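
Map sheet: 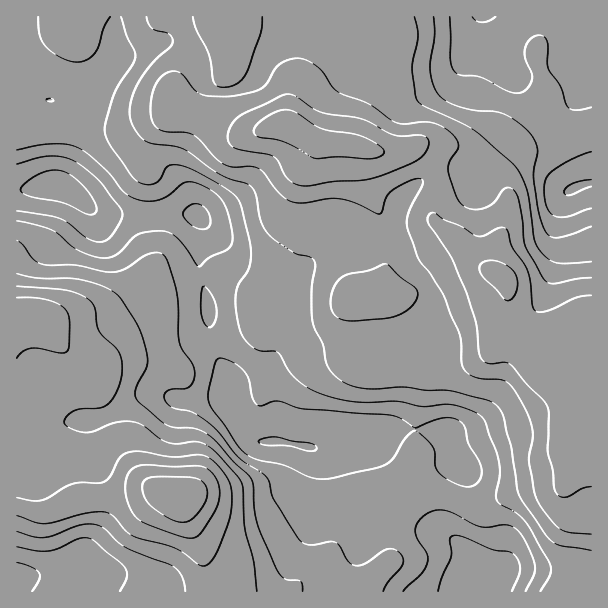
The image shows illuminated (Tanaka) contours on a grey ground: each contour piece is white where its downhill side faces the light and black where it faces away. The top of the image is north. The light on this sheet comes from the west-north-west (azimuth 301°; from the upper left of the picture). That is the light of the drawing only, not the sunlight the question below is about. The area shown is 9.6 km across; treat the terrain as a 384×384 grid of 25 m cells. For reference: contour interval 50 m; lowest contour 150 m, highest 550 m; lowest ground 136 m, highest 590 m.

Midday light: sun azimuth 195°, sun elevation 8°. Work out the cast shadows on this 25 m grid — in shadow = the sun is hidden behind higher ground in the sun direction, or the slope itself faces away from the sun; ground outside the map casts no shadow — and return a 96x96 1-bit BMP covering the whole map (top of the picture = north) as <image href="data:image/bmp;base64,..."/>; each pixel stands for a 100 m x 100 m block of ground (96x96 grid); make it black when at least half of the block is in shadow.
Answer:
<image width="96" height="96" href="data:image/bmp;base64,Qk2+BAAAAAAAAD4AAAAoAAAAYAAAAGAAAAABAAEAAAAAAIAEAAATCwAAEwsAAAIAAAAAAAAA////AAAAAAAAAAAAAAAAAAAAAAAAAAAAAAAAAAAAAAAAAAAAAAAAAAAAAAAAAAAAAAAAAAAAAAAAAAAAAAAAAAAAAAAAAAAAAAAAAAAAAAAAAAAAAAAAAAAAAAAAAAAAAAAAAAAAAAAAAAAAAAAAAAAAAAAAAAAAAAAAAAAAAAAAAAAAAAAAAAAAAAAAAAAAAAAAAAAAAAAAAAAAAAAAAAAAAAAAAAAAAAAAAAAAAAAAAAAAAAAAAAAAAAAAAAAAAAAAAAAAAAAAAAAAAAAAAAAAAAAAAAAAAAAAAAAAAAAAAAD//wH4AAAAAAAAAAf//8f/8AAAAAAAAA//////+AAAAAAAAB/////w+AAAAAAAAB/////AeAAAAAAAAA////8AAAAAAAAAAA////4AAAAAAAAAAAf///gAAAAAAAAAAAf//+AAAAAAAAAAAA///8AAAAAAAAAAAB///4AAAAAAAAAAAB///4AAAAAAAAAAAA///wAAAAAAAAAAAA///wAAAAAAAAAAAAf//gAAAAAAAAAAAAH//gAAAAAAAAAAAAD//gAAAAAAAAAAAAAf/AAAAAAAAAAAAAAD/AAAAAAAAAAAAAAD/AAAAAAAAAAAAAAB+AAAAAAAAAAAAAAA4AAAAAAAAAAAAAAAAAAAAAAAAAAAAAAAAAAAAAAAAAAAAAAAAAAAAAAAAAAAAAAAAAAAAAAAAAAAAAAAAAAAAAAAAAAAAAAAAAAAAAAAAAAAAAAAAAAAAAAAAAAAAAAAAAAAAAAAAAD/wAAAAAAAAAAAAAD//AAAAAAAAAAAAAD//wAAAAAAAAAAAAf//4AAAAAAAAAAAD///4AAAAAAAAAAAH///4AAAAAAAAAAH////8AAAAAAAAAAP/9//8AAAAAAAAAA//9//8AAAAAAAAAAf88//8AAAAAAAAAAP8c//8D4AAAAAAAAH8Af/8P4AAAAAAAAD8D//4P4AAAAAABwD8D//4H4AAAAAABwB/z//4DwAAAAAABwB////wAAAAAAAABwA////wAAAAAAAAAwB////gAAAAAAAAAAB/9//AAAAAAAAAAAD+N/+AAAAAAAAAAAH8A/4AAAAAAAAAAAP4AHwAAAAAAAAAAAHgAAAAAAAAAAAAAAHAAAAAAAAAAAAAAACAAAAAAAAAAAAAAAAAAAAAAAAAAAAAAAAAAAAAAAAAAAAwAAAAAAAAAAAAAAH+AAAAAAAAAAAAAA///8AAAAAAAAAAB////8AAAAAAAAAAP////8AAAAAAAAAf/////8AAAAAAAAB//////8cAAAAAAAB//////84AAAAAAAA//////8wAAAAAAAAf///h/4AAAAAAAAAH/g4A/4AAAAAAAAAAfAAA/wAAAAAAAAAAEAAAfwAAAAAAAAAAAAAAPgAAAAAAAAAAAAAAHAAAAAAAAAAAAAAACAAAAAAAAAAAAAAAAAAAAAAAAAAAAAAAAAAAAAAAAAAAAAAAAAAAAAAAAAAAAAAAAAAAAAAAAAAAAAAAAAAAAAAAAAAAAAAAAAAAA="/>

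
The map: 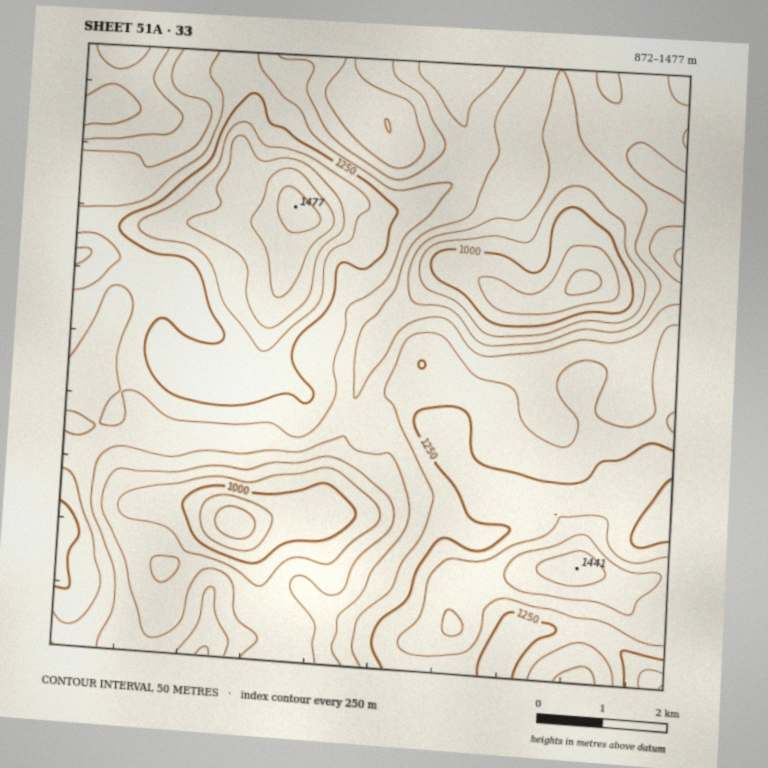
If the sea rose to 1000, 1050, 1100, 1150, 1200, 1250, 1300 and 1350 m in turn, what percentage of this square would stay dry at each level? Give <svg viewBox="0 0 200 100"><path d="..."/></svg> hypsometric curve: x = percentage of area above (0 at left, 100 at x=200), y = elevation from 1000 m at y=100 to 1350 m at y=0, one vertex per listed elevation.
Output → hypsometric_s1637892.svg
<svg viewBox="0 0 200 100"><path d="M188 100l-11-14-22-15-29-14-38-14-37-14-25-15-13-14"/></svg>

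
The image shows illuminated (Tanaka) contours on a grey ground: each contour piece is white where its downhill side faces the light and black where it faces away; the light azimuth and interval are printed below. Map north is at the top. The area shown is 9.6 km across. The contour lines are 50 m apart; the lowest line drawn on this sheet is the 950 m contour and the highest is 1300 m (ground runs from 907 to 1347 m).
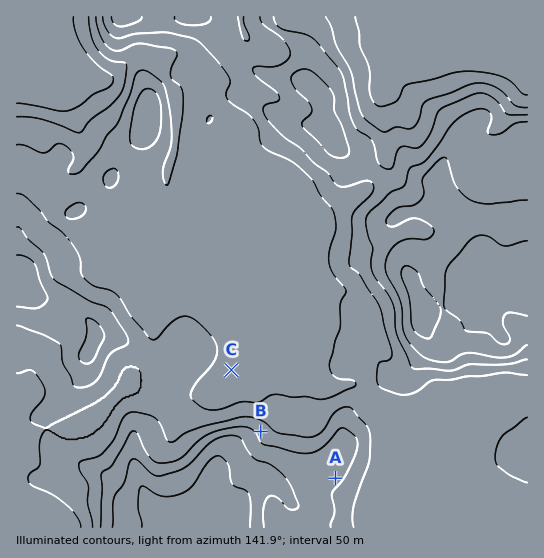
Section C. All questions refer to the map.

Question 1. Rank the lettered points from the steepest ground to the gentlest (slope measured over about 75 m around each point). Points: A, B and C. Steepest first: B A C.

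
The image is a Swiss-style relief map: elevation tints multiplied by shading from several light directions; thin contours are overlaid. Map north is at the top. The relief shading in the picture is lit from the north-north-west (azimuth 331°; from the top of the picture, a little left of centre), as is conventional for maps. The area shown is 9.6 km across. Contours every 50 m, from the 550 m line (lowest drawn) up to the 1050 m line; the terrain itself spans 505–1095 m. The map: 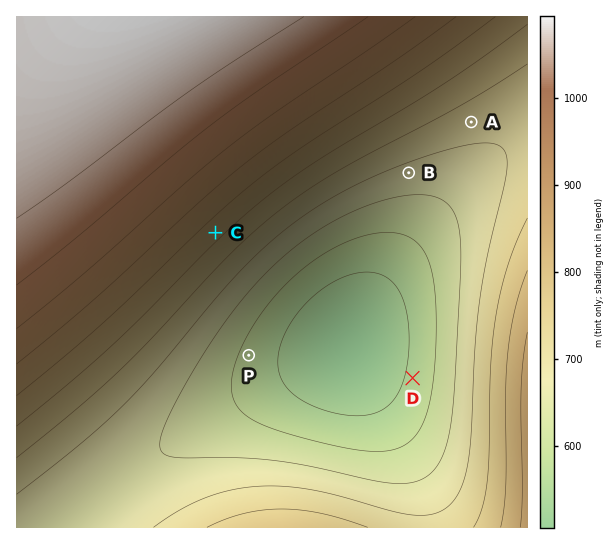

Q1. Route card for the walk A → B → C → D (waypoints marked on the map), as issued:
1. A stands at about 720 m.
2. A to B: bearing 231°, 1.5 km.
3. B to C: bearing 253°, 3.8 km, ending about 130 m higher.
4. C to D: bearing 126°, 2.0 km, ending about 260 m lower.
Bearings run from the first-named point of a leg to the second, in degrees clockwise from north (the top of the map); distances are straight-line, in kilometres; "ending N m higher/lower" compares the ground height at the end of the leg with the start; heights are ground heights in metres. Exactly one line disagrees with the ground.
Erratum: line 4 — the distance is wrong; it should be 4.6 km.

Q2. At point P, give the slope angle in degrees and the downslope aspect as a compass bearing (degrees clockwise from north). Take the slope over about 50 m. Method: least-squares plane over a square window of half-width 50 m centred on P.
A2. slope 4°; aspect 108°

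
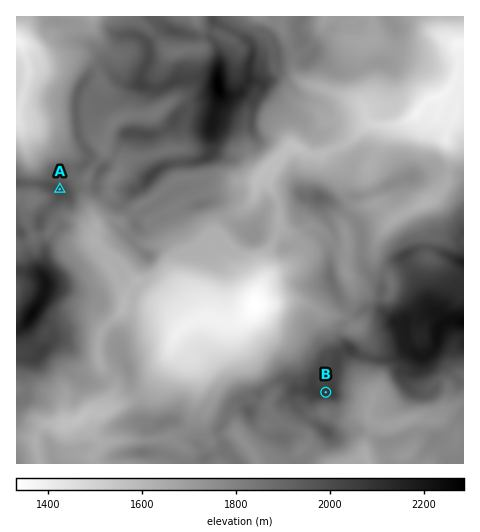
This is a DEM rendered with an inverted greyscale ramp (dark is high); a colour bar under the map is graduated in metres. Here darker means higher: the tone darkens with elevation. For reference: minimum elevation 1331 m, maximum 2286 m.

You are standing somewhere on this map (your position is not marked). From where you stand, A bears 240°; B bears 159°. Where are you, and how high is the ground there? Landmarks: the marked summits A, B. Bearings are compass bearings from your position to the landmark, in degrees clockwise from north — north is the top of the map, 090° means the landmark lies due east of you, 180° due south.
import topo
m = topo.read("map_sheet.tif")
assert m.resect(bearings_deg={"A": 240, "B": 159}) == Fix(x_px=214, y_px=100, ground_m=2210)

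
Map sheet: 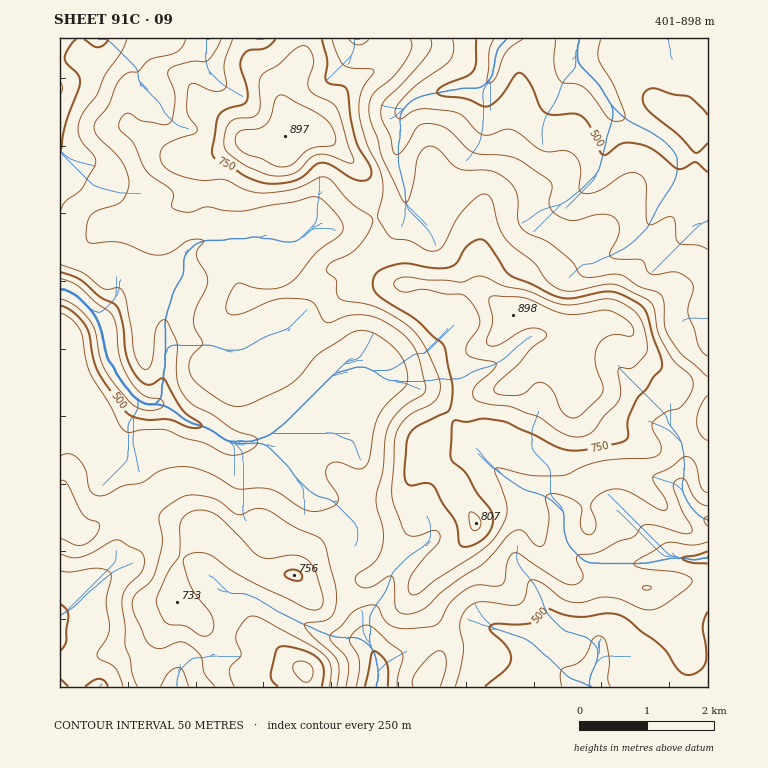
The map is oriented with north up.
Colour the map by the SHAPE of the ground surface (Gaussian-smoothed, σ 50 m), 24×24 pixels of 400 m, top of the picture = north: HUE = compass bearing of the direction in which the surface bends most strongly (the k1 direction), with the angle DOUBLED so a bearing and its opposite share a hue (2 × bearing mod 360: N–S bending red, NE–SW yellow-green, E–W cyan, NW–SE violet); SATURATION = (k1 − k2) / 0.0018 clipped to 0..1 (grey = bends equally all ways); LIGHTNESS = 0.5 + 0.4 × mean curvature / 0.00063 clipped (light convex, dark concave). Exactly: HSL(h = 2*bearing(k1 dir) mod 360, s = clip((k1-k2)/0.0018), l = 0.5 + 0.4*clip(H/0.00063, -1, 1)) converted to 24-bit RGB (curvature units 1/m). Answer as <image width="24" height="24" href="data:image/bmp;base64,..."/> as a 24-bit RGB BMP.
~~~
<image width="24" height="24" href="data:image/bmp;base64,Qk32BgAAAAAAADYAAAAoAAAAGAAAABgAAAABABgAAAAAAMAGAAATCwAAEwsAAAAAAAAAAAAAw4y5PjF1a7lnvKN/Lj1hfX+oncfAfF66srvW5/DbgmbCBAQvX8CG6tXSrnSdVVh7gouNhJyclVNQKEZijbKMm4OMdGuLpKaQXICBimO7tmipw5aHOzNbS8NIV5FYYrOckOmsymwkdBMOLQguX6s5WpcxyaB9V2Oam2yAeU1VeaWlaFGWWI5hioBrdI9vjp+GZml9WlR2r1dis3x/kcjTgbG+X4iUicVTOxEJ0oIVTlOyJDJw1aKdVrRSdJBMRDEvfGA9UaxveDMxhn5JO1k7naBOUZ9UgYlsXXpSQ3l8csrLzoXRxtGjc1RxeVZKfzI5erWwwevPeCiiXni/R1zR3K+sdGlYR013o9K8ZSRxu650kKHCan/M1t7vsKLeVmS0r6lKLGU9L1orUH490ZZuXTtMetWdZbXeudnou1SOR1SCsnOyL42J3ouo4ZvHPp9WN31Hly6inN+9llc3VH8rS20VZ3UTjGwBvuDgcHvUVW+XPn17y3eFotneeeDXfEVnXq1prm+ld2OQVERcuIB4QIBMpzZu9eHWFzpkhdCZVzKE0q+rY3izuIq2nTCKwvX4n+annlCyXVSrc42tccit0dKmYDN3pbqjg11kaExLh1BlalOJvbaCgEyJVsGe2/TWijTQc7eeSidarcZsb0Zchj1c0vnkcAAk35RkUGFqbYZ3bIB2e6FskYpacFFvjYBVflRghGN/daSaOjyK2ZSVTKKlnuOoh01fej1Mg0Q4WJurhap3WFSYatx/Zy4Tnzjkv25cfpB9YHCMeI91eambiq21fz6JnWFshnJ0b5OFjZBsLiZPtq+F1ryrRp1HZTJLm2qwjmKxlE5EhYNGbYhIYcOLg5DOP9vUoKJwjrCENqPNqbHbnh0oLgoFnpI0SYtNfot2gYR2fnluK05wp8fF1cDHvUaObXZSeV9FfUpcsJKam8WsY7isVKpwdT9MRJ1cobaQruO8OwY2LiEFrhwkibK1lreYZ4loWX9edISBiYWNUIODM4hQhT471Ep+33zRY4LBSruyi7Kfw5+qgbasWU5+a2qdP6eNx+GmHqtRNAAoRP/pipfJqMW/e4Opt4m7ooCwUnhsdX9zfnZ1QD5VcD07pcJkIoo765Dgw2DLerKUmq+KlT+ApIpoatPQeX3a7vfTEAEy62mFODLgNKBOqopOcHNMan9lq3yEoltwS3NObFtYTS5ChKpRYcGb6YfeDogUcrY9pGZxrYhrajtow/PDLnmlVjI01/TYMAAzsOhkuDVsY42ito6yqomHW31eZHBZrWV8lU1QRi4wX39Lk9+nTnlnMEgs99TaTbXijr/swKnhwdHp8vLZIRUviG1sMwEA6u06Mt+MsYZ4SYJ9YHV+v6qbkoS6mXW9WGWXs5bSlnTf0OXqc4bFb3zLgeLkiOTMgt6iE0o1Oa6o38uwszd91D7IeXOXlc7umNW8VJGaoYlyW2V7YpWXmbeSdmt+SWF1wJrMfnexR7qYhM+RUYG9nDd6t8JjfIM+kl09jFhwMWMjeYMgjTtAbpJRnIOgo2Strmx4X3KMmaZ6UnlZWn1BcXc8dG5Qb3xbOnVDhlJIt6Z0V5tkaUVbXIJqysibXJFyeVtmg2uIq3OYhqddOoFksK5bXoxdWoKYmKPGkGq4t4qtr36veWqPmXdwYnNEZH5FVUBHhIpQk8ZnPHB0hV5vZYx+xbyJgVhnXoJcR3ZggXaft5GcU3WOsmBwnFdNcGeChW5ielBQflY4jng6hJJkez1NulpIfLI7G1RQn41Ol+2OHRl/nJV7Z56Um7udpH+wkYKqsHKlJl9NrXBzrImPRXWDuJSiaTpNb1E6ZI9SiZHM3eHunSDhvnrIoLnS7t3jJxRMwf/bj+W/EAcsycOrbqmPXI+HpHR6dGeJqHeHYFimUIuXr66jfEaBpJhScTi5sq3Slsa8TK+TkUUtISVd2/Dtp2ve06rM1dv2l9SgW1J7EBdPxdO0pYuSRElkpo9ne1xjj4V0q52DOXaIczAnklZClrCUOlSMkmV2zMuZZj9nuE6JbNXHeWEpkVItos6FcqNy13p5UzMuCygRO4QipHlKWDyOwHt7fZBtXYGJuruQRxRFjr+di7GvlJR5OJo4T5KQx5R+ckaypebOfy59kEJ1k9Kuzo9/SYIup0XK6ofmq42yOnhgV4QuF3Y2vpg6qqKGRYZyfCBLTrNsf6Z9fmqAp41/l7S6OWFuvHpsOMB2jlA6OS5/zs6oWYGNtJSE3t64JjRQhGBP3J+6iIzKhKO9rVqKGoKAyZWem1pXNy16pbuegpKHaGCIoKyS"/>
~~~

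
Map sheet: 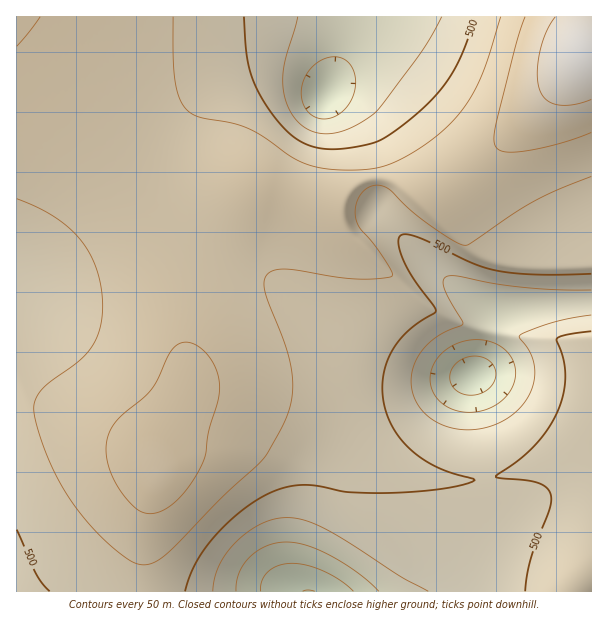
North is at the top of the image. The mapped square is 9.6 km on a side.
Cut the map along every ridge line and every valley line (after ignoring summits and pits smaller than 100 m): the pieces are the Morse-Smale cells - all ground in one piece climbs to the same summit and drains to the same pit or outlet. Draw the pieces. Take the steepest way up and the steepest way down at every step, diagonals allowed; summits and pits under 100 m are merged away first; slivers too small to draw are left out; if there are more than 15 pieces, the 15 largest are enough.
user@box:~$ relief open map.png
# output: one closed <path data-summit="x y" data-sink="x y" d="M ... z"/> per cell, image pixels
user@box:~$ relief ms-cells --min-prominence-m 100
<path data-summit="584 53" data-sink="308 591" d="M17 82l0 510 575-1-1-169-22 23-38 21-31 10-42 5-24-3-33-10-26-16-43-36-32-13-94-12-18 1 2-15-4-21-30-81-23-47-41-58z"/><path data-summit="584 53" data-sink="473 375" d="M591 54l-8 0-41 50-36 36-48 40-32 19-4 0-23-17-12-4-15 0-15 6-13 13-5 15-43-12-35-14-6 0-16 12-45 44-13 21-6 16-1 32 14 57 0 22 88 8 38 10 22 12 33 28 23 15 30 12 21 5 25 1 42-7 45-20 20-14 17-18z"/><path data-summit="584 53" data-sink="324 95" d="M579 16l-562 0-1 65 64 74 41 54 30 55 26 68 1-5-4-16 0-26 7-22 19-29 39-36 16-12 6 0 35 14 43 12 1-6 8-14 9-8 15-6 15 0 9 3 26 18 13-5 41-28 30-26 36-36 29-33 13-18z"/><path data-summit="584 53" data-sink="308 591" d="M591 16l-11 1 2 25 3 12 7-1z"/>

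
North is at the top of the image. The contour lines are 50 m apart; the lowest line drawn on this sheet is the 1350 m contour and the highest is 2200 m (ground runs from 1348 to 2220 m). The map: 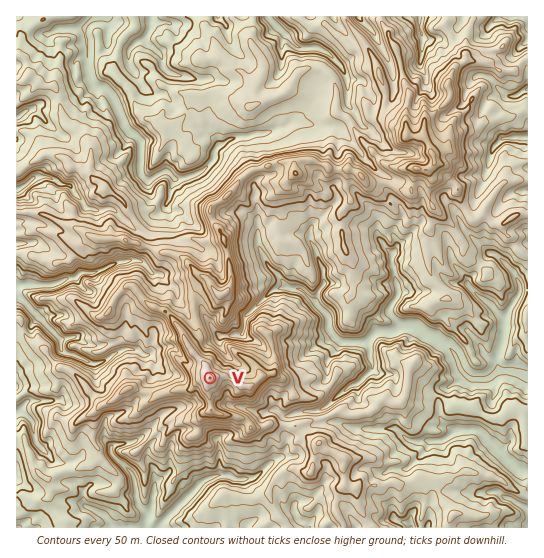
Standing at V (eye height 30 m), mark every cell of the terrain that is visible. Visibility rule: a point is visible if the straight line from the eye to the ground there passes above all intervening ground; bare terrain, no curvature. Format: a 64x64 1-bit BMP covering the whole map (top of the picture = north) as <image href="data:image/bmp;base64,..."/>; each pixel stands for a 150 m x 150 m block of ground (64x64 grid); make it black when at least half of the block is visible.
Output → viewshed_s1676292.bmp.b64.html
<image width="64" height="64" href="data:image/bmp;base64,Qk0+AgAAAAAAAD4AAAAoAAAAQAAAAEAAAAABAAEAAAAAAAACAAATCwAAEwsAAAIAAAAAAAAA////AAAAAAAv4fM/95gMAJ/Dzx/zsAbg7wLAH9sgD/h/BuAH3wAP8A9+gAPQgDwADoyAAfCg/gAeDIAA+IB/0D/YAAA5gD/gM/EgAD2An8NDtyAAP/xfhwEj4AA8/gOPAUHkAD98AJsBA/AGfwAAOwDn+A8AAAD7ACHh+AAAAf8AHuCAAAMDzgAH8JAAB4BOAAf8uAACgAQAh+H8AACAAQGHwa4AAIABBwfJjAAAwAEOY44YAAHAARifhCAAAwABOD+EAQAAAQcSP4QiAADOQ+H/gvQAQvxDwB/H4gDA/4OAD8f8APH/ARAPD/4A+P4BAAcPowHwfAgAAB8BgPB4OAAADgB54PAgAAA8APn49OE4AHgA++D5gweA4AHzwPkGD/8AAfOA+Q78gAABx4DzHAYAAAH3gfJ4GAAAAf+D/P/AAgAB//f4pAAGAAH/7vAgABgAAf/d0BAAEAAB7NvaGAAAAAH78PgIgwAAAePh8AACCAAA5gAIABhwAAAAAAAAAHgAAAAAEAAAMAAAAAHgAAAwAAAAAaAAAAGAAAABgAAAAwAAAAGAAAQCAAAAAIAABAYAAAAAgAB8DgAAAACAAPw8AAAAAAAAZDgAAAAEAAAGGAAAAAAAAAeJAAAACAAAA4AAAAAAAAAHhAAAAAAAAAGGAAAAAAAAIQMAAAAAAAAfAwAAAAAAAA=="/>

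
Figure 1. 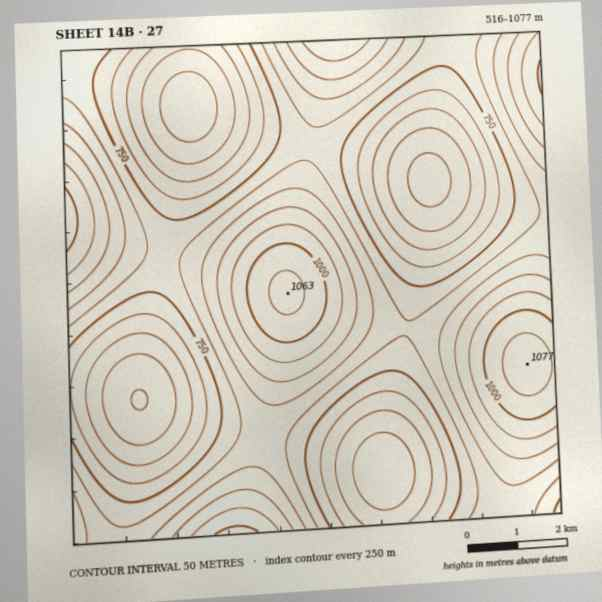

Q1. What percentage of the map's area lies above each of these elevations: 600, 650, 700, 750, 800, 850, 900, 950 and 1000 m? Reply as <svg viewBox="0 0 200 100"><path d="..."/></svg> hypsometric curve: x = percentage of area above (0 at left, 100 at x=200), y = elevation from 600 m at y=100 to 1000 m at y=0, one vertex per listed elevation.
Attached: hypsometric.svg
<svg viewBox="0 0 200 100"><path d="M180 100l-18-12-19-13-22-13-31-12-31-12-20-13-15-13-13-12"/></svg>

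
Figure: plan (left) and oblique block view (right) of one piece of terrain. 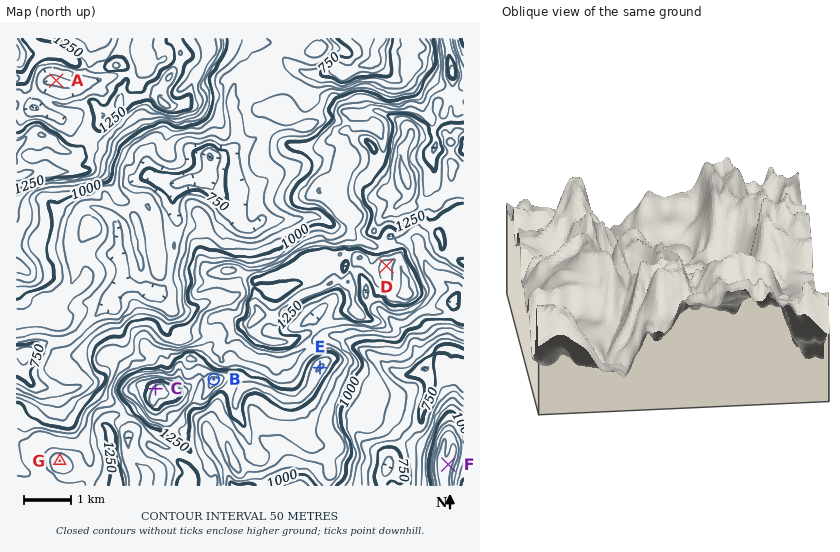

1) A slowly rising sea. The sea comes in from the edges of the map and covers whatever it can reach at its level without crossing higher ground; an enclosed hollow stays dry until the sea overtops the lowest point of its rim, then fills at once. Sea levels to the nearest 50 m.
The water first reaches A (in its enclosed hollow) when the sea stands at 1200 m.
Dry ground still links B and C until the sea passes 1350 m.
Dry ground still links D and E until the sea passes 1150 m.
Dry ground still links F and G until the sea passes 800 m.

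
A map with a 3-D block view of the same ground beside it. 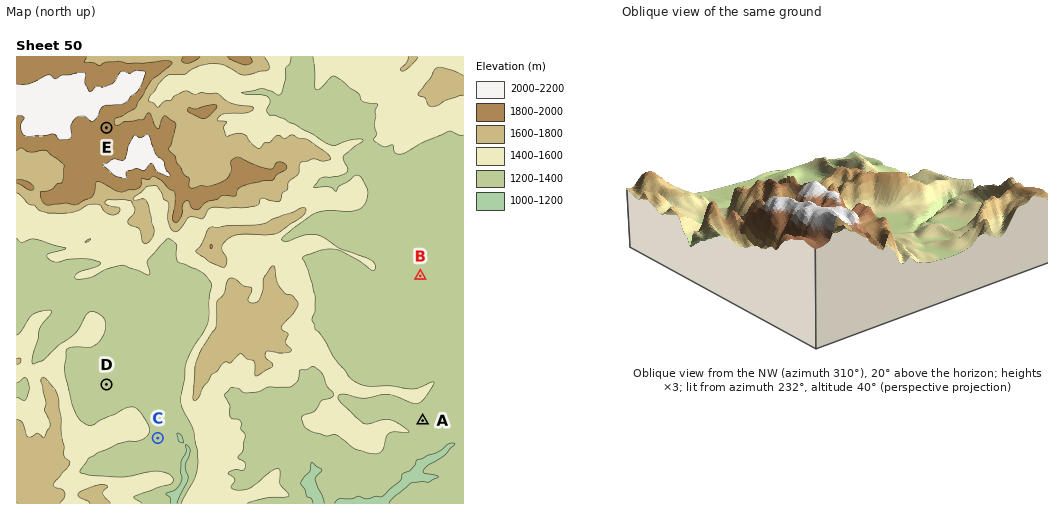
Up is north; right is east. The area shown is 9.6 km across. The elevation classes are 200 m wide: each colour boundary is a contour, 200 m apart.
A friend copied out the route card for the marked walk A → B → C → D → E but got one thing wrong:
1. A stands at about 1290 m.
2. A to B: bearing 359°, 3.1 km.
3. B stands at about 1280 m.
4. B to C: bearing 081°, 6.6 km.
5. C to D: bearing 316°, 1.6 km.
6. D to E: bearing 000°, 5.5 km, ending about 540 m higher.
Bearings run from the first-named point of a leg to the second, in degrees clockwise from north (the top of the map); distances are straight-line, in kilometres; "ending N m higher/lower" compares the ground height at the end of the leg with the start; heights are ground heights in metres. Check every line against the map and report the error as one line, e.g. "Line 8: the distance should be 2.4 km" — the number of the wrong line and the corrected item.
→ Line 4: the bearing should be 238°.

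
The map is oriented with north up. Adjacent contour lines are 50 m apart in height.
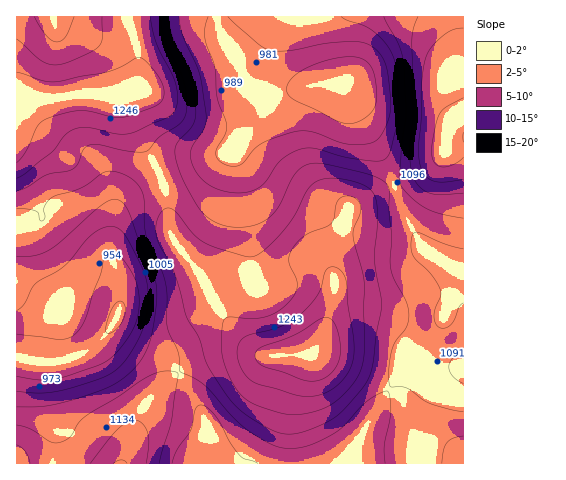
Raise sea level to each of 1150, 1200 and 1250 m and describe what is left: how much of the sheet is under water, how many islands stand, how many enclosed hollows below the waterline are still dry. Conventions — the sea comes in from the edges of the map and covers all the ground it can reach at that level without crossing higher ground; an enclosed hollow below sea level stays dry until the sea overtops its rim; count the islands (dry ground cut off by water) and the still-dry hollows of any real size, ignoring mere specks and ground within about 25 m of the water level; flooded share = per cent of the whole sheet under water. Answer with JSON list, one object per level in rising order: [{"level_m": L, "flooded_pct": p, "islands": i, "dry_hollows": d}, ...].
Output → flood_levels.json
[{"level_m": 1150, "flooded_pct": 65, "islands": 1, "dry_hollows": 0}, {"level_m": 1200, "flooded_pct": 80, "islands": 1, "dry_hollows": 0}, {"level_m": 1250, "flooded_pct": 91, "islands": 1, "dry_hollows": 0}]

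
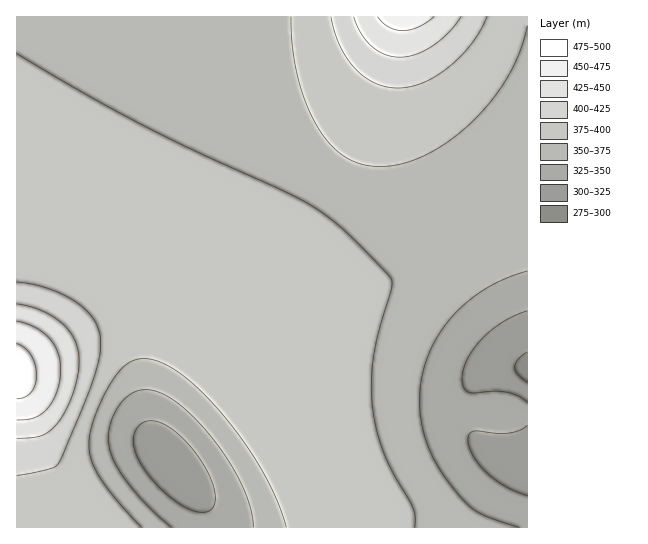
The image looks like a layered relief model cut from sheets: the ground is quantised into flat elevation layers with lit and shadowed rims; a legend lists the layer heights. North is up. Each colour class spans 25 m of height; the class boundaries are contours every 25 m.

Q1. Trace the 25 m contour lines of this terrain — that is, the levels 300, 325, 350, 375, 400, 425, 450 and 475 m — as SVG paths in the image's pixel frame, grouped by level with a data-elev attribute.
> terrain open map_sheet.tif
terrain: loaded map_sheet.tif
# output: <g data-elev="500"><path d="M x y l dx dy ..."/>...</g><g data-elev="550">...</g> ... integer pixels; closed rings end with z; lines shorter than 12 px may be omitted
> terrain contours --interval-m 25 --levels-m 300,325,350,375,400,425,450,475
<g data-elev="300"><path d="M527 382l-10-8-2-7 3-8 9-7"/></g><g data-elev="325"><path d="M195 511l-13-6-15-10-14-15-12-15-6-13-2-11 3-11 6-7 5-2 7 0 16 7 18 15 16 22 9 21 2 16-2 6-4 3-6 1z"/><path d="M527 496l-22-10-18-13-14-18-4-8-1-8 1-5 5-3 33 2 12-3 8-5"/><path d="M527 402l-9-6-12-4-37 0-5-5-2-8 1-9 4-11 15-20 21-17 24-11"/></g><g data-elev="350"><path d="M171 527l-21-19-20-22-14-20-7-17 0-18 6-18 11-15 13-8 15 1 16 7 19 14 20 22 18 24 14 25 9 24 3 20"/><path d="M519 527l-28-9-14-6-12-10-15-18-14-21-10-21-5-23-1-22 2-22 6-20 10-19 13-18 15-15 19-14 20-10 22-8"/></g><g data-elev="375"><path d="M142 527l-24-25-18-24-8-17-3-16 1-14 5-14 16-35 15-17 8-5 9-1 16 3 19 10 21 18 23 24 22 28 19 29 14 30 9 26"/><path d="M415 527l0-10-2-10-22-37-10-24-5-20-4-21-1-23 2-24 6-27 12-42 1-7-2-5-47-47-16-14-17-11-26-14-85-38-54-27-62-33-66-39"/><path d="M291 17l1 29 5 28 8 27 11 24 13 17 14 14 16 8 18 3 22-3 24-8 24-14 23-18 20-22 17-25 13-26 7-25"/></g><g data-elev="400"><path d="M17 476l34-8 4-1 4-5 33-79 7-22 2-18-2-10-4-11-6-9-11-10-12-7-16-7-17-5-16-2"/><path d="M331 17l3 14 6 15 7 12 8 11 10 8 10 6 11 4 12 1 12-1 13-4 14-7 12-9 23-24 9-13 6-13"/></g><g data-elev="425"><path d="M17 438l16 0 9-3 8-4 7-8 9-13 7-16 4-17 2-16-1-11-3-9-6-10-7-8-20-12-25-7"/><path d="M354 17l7 16 10 13 14 8 14 3 16-2 16-8 17-14 13-16"/></g><g data-elev="450"><path d="M17 420l17-2 7-4 6-5 10-18 4-21-3-17-9-15-14-11-18-6"/><path d="M378 17l11 10 6 3 8 1 15-4 16-10"/></g><g data-elev="475"><path d="M17 399l8-2 6-5 4-7 1-10-1-10-4-10-6-7-8-5"/></g>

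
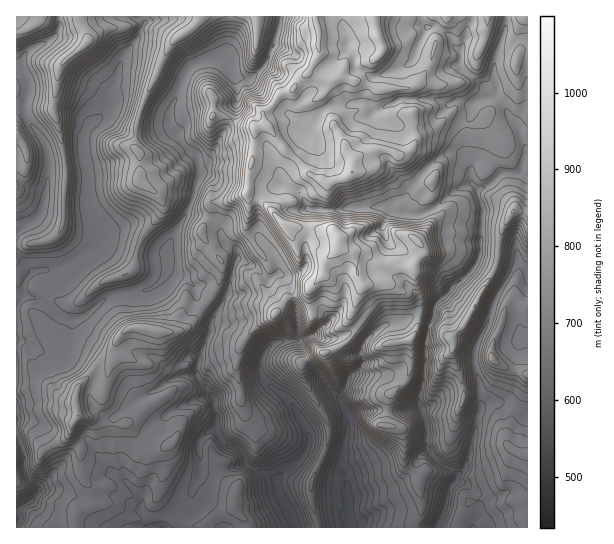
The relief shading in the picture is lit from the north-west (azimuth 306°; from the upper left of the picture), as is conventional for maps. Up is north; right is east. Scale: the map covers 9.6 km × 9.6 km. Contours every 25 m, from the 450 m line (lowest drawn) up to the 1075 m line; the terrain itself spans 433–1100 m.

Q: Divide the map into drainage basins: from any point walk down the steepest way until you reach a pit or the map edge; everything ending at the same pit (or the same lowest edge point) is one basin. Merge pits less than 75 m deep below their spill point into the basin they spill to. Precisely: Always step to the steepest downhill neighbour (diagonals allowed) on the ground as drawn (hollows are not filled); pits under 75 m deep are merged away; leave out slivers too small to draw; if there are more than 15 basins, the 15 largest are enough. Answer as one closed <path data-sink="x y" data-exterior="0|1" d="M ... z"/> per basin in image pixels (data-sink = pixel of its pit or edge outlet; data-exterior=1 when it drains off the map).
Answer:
<path data-sink="350 527" data-exterior="1" d="M527 16l-511 1 0 228 34-5 11-11 26 20 20 30-10 6-25 22-4 19-7 8 2 9 7 8 19 8 8 7-20 23 0 28-6 10-2 7 11 13 3 28 9 15 0 13-16 10 1 15 122-1-24-4-15-16-3-10 8-28-2-14 2-8-10 1-6-3-22-22 22-19 18-9 8-7 15-4 12-8 6-10 6-5 20-5 13-19 14-14 10-6 16-20 18-4 18-18 2-14 10-8 3-10 17 15 2 16 6 12-14 32 4 9 0 7-4 5-14 10-24 7-10 9 3 13 20 35 5 14-1 16-17 42 1 18 5 22 2 3 96-1 0-4 6-12 0-16-2-6 1-11-16-16 1-17-4-15-4-3-10-2 1-24 7-11 8-6 5-7 3-8 0-19 3 5 4 1 25 1 7-4 3-4-1-12 13-14 24-45 5-6 3 0 18 11 0 12-10 12-4 18-9 20 0 13 17 11 19 5z"/><path data-sink="290 513" data-exterior="0" d="M338 243l-3 10-10 8-2 14-18 18-18 4-16 20-10 6-14 14-13 19-20 5-6 5-6 10-12 8-15 4-8 7-18 9-22 19 22 22 6 3 10-1-2 4 2 18-8 33 7 11 11 10 26 5 10-9 18-8 5-6 2 6 12 12 1 5 70-1-7-24-1-18 17-42 1-16-5-14-20-35-3-13 4-5 12-7 8 0 13-5 15-14 0-7-4-9 14-33-6-11-2-16z"/><path data-sink="437 527" data-exterior="1" d="M497 272l-3 0-5 6-24 45-13 14 0 14-9 6-6 0-19-1-4-1-3-6 0 20-3 8-4 6-9 7-7 11-1 24 10 2 4 3 4 15-1 17 16 16-1 11 2 6 0 16-6 12 0 5 113-1 0-72-18-7-5-9 8-28 11-20 4-16-9-4-10-2-17-11 0-13 9-20 4-18 10-12 0-12z"/><path data-sink="18 511" data-exterior="0" d="M61 229l-11 11-34 6 1 282 58 0 1-15 16-10 0-13-7-8-4-12-1-23-11-13 2-7 6-10 0-28 20-23-8-7-19-8-7-8-2-9 7-8 4-19 25-22 10-6-20-30z"/>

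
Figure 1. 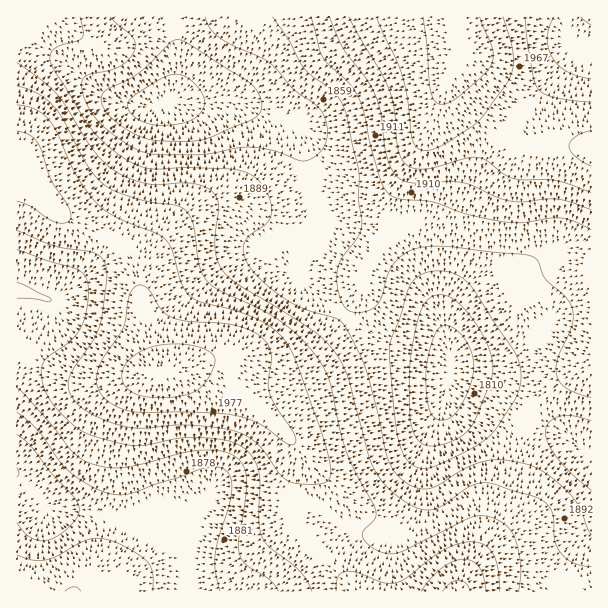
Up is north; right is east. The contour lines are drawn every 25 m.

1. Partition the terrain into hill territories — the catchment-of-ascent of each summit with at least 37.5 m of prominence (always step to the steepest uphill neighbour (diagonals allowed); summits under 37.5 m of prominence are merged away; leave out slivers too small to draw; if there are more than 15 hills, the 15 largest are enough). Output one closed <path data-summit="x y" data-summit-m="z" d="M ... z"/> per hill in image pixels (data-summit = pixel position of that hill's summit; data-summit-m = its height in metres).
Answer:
<path data-summit="162 374" data-summit-m="2020" d="M170 16l-154 1 1 575 253 0 17-9 45-42 12-7 13-2 18 4 15 0 9-4 11-13 10-21 4-46 21-53 5-30 8-5 34-3 20-6 22-15 13-16 0-12-7-19-11-17-11-8-23 3-15 7-13 11-13 14-8 15 3 43-6-7-9-5-35-6-27-9-22-14-32-24-18-17 2-16 17-36 0-15-12-27-3-17 0-18-6-21-14-9-35-14-18-4-66 1 7-8 6-17 0-28z"/><path data-summit="462 53" data-summit-m="2015" d="M591 16l-420 0 7 34 0 28-6 17-8 7 75 1 45 17 14 9 6 21 0 18 3 17 12 27 0 15-17 36-2 16 26 23 46 32 27 9 35 6 9 5 6 7-3-43 8-15 20-20 21-12 12-3 11 0 6 3 11 14 9 18 3 9 0 12-3 6-10 10-22 15-20 6-34 3-8 5 0 8 9 7 20 6 22 10 24 16 39 18 27 22z"/><path data-summit="458 591" data-summit-m="2008" d="M449 376l-4 23-21 53-4 46-14 27-7 7-9 4-15 0-18-4-13 2-12 7-38 36-22 15 291 0 2-2 11-30 16-24 0-80-28-22-39-18-24-16-22-10-20-6z"/>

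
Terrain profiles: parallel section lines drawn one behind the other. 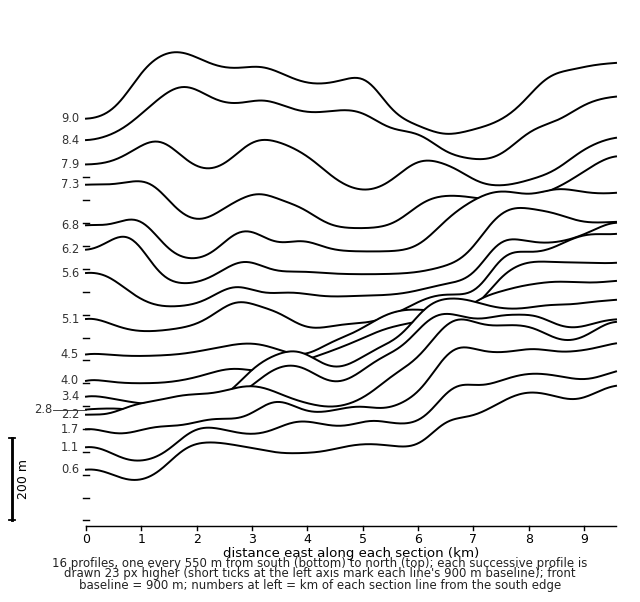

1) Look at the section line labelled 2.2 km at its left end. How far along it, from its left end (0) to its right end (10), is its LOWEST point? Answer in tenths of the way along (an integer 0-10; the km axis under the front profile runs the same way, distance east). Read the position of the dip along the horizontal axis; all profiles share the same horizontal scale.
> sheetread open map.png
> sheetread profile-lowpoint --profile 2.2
0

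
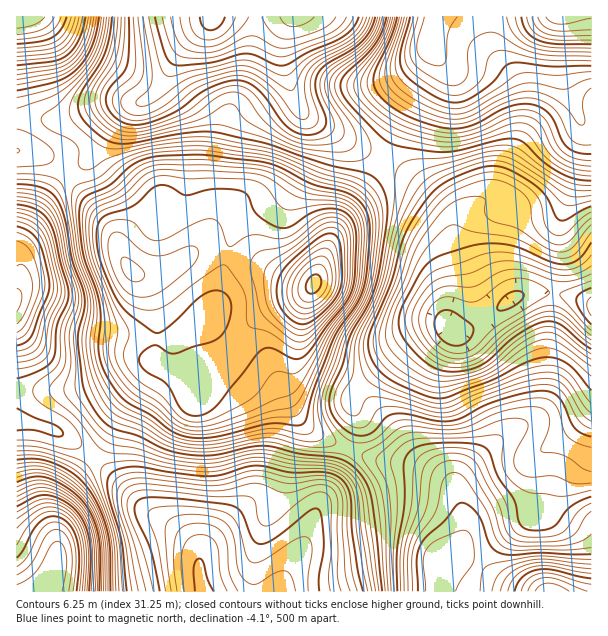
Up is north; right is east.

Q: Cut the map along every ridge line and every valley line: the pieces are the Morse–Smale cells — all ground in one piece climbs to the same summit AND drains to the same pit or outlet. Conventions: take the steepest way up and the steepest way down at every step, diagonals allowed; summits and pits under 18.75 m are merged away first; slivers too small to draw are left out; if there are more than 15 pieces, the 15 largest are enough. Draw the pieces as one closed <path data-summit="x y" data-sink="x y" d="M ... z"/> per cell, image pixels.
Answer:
<path data-summit="551 591" data-sink="591 306" d="M548 292l-15 0-17 4-40 29-12 6-9 1-6-4-12 0-15 6-12 8-41 36-15 15-4 6 6 17 0 13-6 21 22 8 35 5 19 6 24 13 8 15 6 22 0 14-6 12-18 16 0 31 152-1 0-286-14-7z"/><path data-summit="314 284" data-sink="212 17" d="M291 16l-79 0-2 5-29 29-21 37-11 11-20 8-14 14-24 38-24 18 43 51 17 39 8 8 20 0 21-9 16-12 15-1 50 12 40 19 17 1 12-35 14-28 32-41 12-19-69-39-14-11-9-19-9-32 0-21z"/><path data-summit="560 17" data-sink="591 306" d="M591 16l-155 1-8 25 6 17-1 10-25 39-24 53 14 7 21 14 29 28 4 8 2 25 10 33-1 18-15 33 7 5 9-1 12-6 33-24 16-7 33 0 34 9z"/><path data-summit="314 284" data-sink="204 591" d="M309 290l-18 11-19 7-14 10-27 34-25 14-6 5-5 19-2-9-7-5-31-12-34 47-17 32-12 13 52 52 32 20 16 14 7 13 0 20 5 17 74 0 11-25 19-33 11-30 18-28 12-26-1-2-13-4-23-12-12-13-14-26 0-21 10-28 5-29z"/><path data-summit="314 284" data-sink="591 306" d="M386 162l-4 0-10 18-32 41-14 28-12 35-17-1-40-19-50-12-15 1-16 12-21 9-18 0 9 10 10 27 1 33-3 19 32 13 7 5 2 9 5-19 6-5 25-14 27-34 14-10 19-7 18-11-8 25-5 29-10 28 0 21 14 26 12 13 23 12 13 4 8-19 0-13-6-14 4-9 56-51 22-12 15-2 13-25 4-16-1-18-9-26 0-19-3-9-32-33z"/><path data-summit="314 284" data-sink="17 300" d="M66 175l-22 25-18 30-8 21 2 28-4 12 0 129 38 10 39 26 11-13 17-32 33-46 3-21 0-24-6-27-5-9-19-18-17-39z"/><path data-summit="17 17" data-sink="212 17" d="M210 16l-193 0-1 134 28 6 9 4 15 15 18-12 29-43 14-14 20-8 11-11 21-37 29-29z"/><path data-summit="551 591" data-sink="204 591" d="M351 450l-3 2-11 24-18 28-11 30-19 33-11 24 160 1 2-31 18-16 6-12-1-21-9-24-10-10-18-9-19-6-35-5z"/><path data-summit="560 17" data-sink="212 17" d="M435 16l-142 0-10 23 0 21 9 32 9 19 14 11 68 38 25-52 25-39 1-10-6-17 8-22z"/><path data-summit="42 591" data-sink="204 591" d="M93 457l-25 28-10 19-3 11 1 48-12 28 159 1-4-17 0-20-7-13-16-14-32-20z"/><path data-summit="42 591" data-sink="17 300" d="M21 421l-5 1 0 169 28 1 12-29-1-48 3-11 10-19 24-29-21-17-17-9z"/><path data-summit="17 17" data-sink="17 300" d="M27 151l-11 1 1 138 3-11 0-12-2-7 2-18 24-42 23-26-14-14z"/>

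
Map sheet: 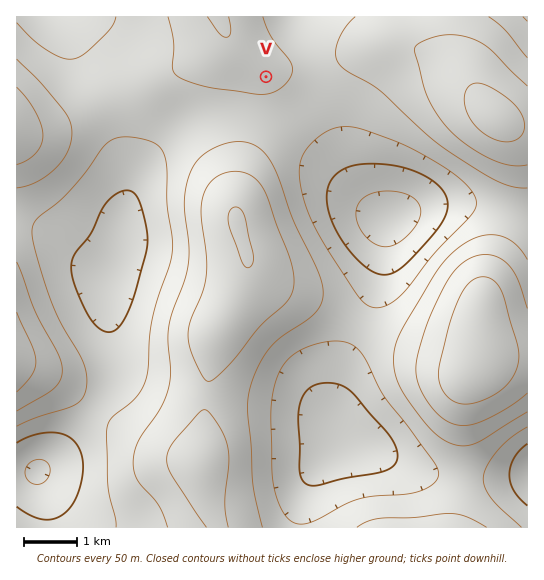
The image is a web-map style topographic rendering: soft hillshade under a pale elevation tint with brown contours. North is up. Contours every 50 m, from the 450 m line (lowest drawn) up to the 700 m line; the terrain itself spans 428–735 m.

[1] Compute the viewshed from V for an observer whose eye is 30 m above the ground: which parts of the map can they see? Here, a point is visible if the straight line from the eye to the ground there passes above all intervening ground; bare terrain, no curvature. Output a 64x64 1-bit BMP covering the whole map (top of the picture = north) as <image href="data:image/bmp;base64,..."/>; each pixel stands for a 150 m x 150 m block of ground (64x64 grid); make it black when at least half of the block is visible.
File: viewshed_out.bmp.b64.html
<image width="64" height="64" href="data:image/bmp;base64,Qk0+AgAAAAAAAD4AAAAoAAAAQAAAAEAAAAABAAEAAAAAAAACAAATCwAAEwsAAAIAAAAAAAAA////AAAAAAAAAAAAAB//gAAAAAAAD/8AAAAAAAAP/gAAAAAAAAf8AAAAAAAAA/AAAAAAAAAB4AAAAAAAAADAAAAAAAAAAAAAAAAAAAAAAAAAAAAAAAAAAAAAAAAAAAAAAAAAAAAAAAAAAAAAAAAAAAAAAAAAAAAAAAAAAAAAAAAAAAAAAAAAAAAAAAAAAAAAAAAAAAAA+ACcAAAAAAf+AP4AAAAAD/8A/gAAAAAP/4D+AAAAAA//gP4AAAAAH/+A/gAAAAAf/8D+AAAAAD//wP4AAAAAP//A/gAAAAA//8D+AAAAAH//wP4AAAAA///g/gAAAAH//+D+AAAAB///8P4AAAAf///w/wAAAD////j/AAAA////+P+AAAH////8/4AAA/////z/wAAD/////v/AAAf////+/8AAB/////7/4AAP/8P//v/gAD//gP/8f/AAf/8Af/w/8AD//gB/+H/4Af/8AH/4f/gD//gA//j/+AP/+AH/8P/8B//w///w//wP//H///D//n//////8P/////////w//////////D/////////4P/////////g/////////8D/////////wP////////+A/////////4D/gAH/////APwAAP////8A8AAAf////gDgAAA////8AMAAAD///gAAgAAAP//8AAAAAAA///gAAA=="/>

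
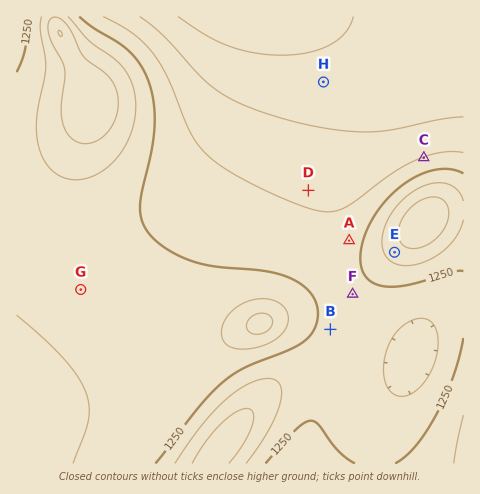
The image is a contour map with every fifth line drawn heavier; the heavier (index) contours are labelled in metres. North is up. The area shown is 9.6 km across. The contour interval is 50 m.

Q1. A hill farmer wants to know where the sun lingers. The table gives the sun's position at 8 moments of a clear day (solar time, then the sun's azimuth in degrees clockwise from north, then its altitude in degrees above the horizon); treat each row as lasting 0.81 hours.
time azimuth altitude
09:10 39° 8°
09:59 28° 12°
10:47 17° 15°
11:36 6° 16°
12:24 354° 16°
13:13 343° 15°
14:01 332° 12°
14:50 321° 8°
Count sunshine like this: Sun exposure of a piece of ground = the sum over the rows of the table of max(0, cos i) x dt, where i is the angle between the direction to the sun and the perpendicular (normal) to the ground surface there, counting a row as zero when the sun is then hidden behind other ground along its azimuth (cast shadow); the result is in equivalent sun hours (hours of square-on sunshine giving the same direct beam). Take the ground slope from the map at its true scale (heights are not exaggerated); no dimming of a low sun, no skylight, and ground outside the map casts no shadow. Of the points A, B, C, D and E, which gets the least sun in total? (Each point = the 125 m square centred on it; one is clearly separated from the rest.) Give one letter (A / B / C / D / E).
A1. E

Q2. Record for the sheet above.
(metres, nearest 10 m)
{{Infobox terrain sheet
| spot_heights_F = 1240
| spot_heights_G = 1280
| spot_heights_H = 1120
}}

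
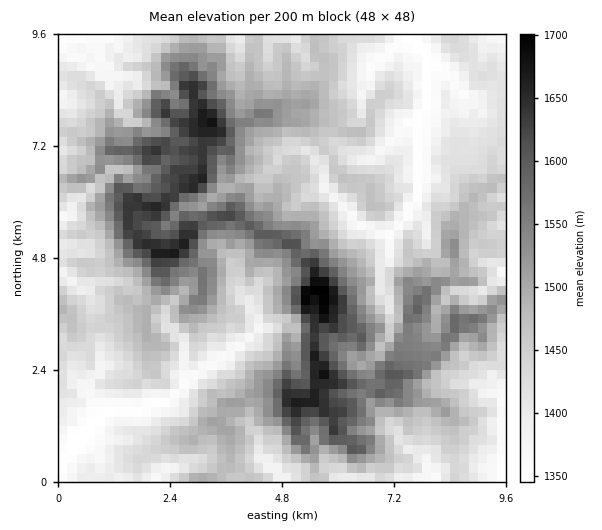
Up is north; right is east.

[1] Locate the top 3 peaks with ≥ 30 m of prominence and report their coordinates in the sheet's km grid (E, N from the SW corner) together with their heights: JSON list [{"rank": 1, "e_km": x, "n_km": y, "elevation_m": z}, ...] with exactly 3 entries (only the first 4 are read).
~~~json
[{"rank": 1, "e_km": 5.34, "n_km": 4.06, "elevation_m": 1709}, {"rank": 2, "e_km": 5.64, "n_km": 2.34, "elevation_m": 1695}, {"rank": 3, "e_km": 3.29, "n_km": 7.74, "elevation_m": 1687}]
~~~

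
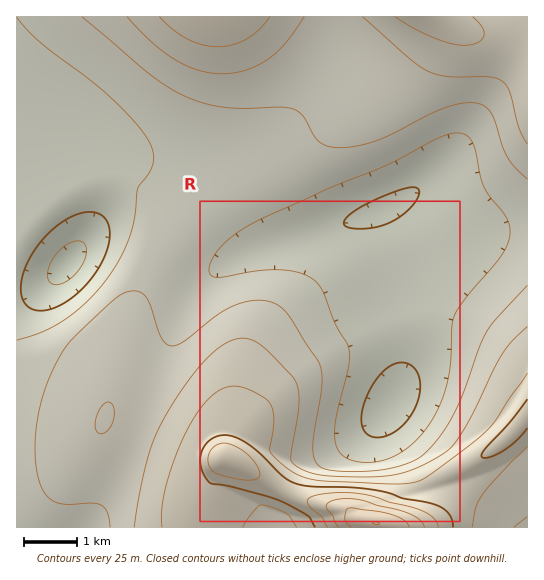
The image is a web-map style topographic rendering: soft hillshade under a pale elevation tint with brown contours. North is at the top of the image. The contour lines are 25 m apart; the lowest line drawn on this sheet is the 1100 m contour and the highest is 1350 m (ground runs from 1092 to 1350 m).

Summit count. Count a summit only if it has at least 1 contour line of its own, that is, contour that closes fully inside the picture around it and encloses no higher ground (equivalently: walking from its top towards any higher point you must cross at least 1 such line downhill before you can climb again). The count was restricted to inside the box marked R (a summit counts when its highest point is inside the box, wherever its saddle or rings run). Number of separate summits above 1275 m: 1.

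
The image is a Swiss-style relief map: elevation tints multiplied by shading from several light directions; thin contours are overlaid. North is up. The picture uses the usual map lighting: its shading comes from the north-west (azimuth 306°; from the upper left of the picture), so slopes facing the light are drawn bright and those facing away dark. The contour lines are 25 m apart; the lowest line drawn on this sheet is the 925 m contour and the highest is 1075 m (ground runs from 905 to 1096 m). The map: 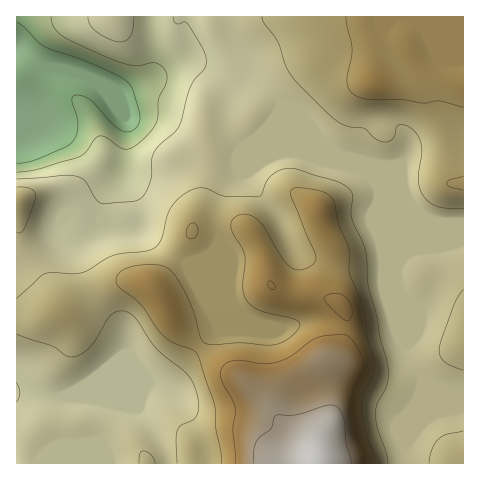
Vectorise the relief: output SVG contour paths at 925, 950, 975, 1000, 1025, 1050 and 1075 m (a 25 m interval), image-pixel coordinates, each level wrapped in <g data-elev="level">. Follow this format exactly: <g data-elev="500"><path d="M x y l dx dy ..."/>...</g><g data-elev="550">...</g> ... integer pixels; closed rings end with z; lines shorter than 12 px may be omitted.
<g data-elev="925"><path d="M17 22l7 5 14 14 8 6 42 15 37 18 8 10 7 28-1 6-5 5-5 3-6-1-11-7-22-24-8-4-7-1-3 2 0 4 5 16 1 9-1 8-4 7-8 6-27 12-21 4"/></g><g data-elev="950"><path d="M51 17l1 7 3 5 14 11 38 17 18 7 12 2 15-3 6 1 8 7 1 10-9 18 0 17-2 8-9 11-13 11-5 3-6 0-17-11-7-2-4 3-10 13-7 5-40 12-21 3"/></g><g data-elev="975"><path d="M17 382l3 10-3 10"/><path d="M88 17l2 8 6 7 14 7 10 3 6-2 5-5 2-8 1-10"/><path d="M173 17l1 4 2 3 9-2 4 4 15 24 2 7 0 7-2 5-9 10-5 8-12 40-18 18-6 8-2 7-1 20-8 17-10 4-30 3-7-5-11-18-8-5-13-1-47 4"/></g><g data-elev="1000"><path d="M155 463l-3-7-8-5-4 2-1 10"/><path d="M388 463l-2-11-9-25-2-13 2-10 10-21 0-19-7-25-4-27-8-26-3-36-13-33 0-23-4-6-8-5-41-13-11-2-9 2-7 5-6 7-4 13-4 2-31 0-21-9-12 1-13 7-9 10-5 10-6 23-7 9-9 3-32 4-24 15-8 3-35 0-6 4-23 21"/><path d="M463 431l-17 4-7 4-7 10-3 14"/><path d="M17 334l33 11 16 10 8 2 8-3 8-7 17-27 5-6 10-3 10 4 25 34 31 26 8 16 3 14-2 11-5 4-12 6-3 6 0 31"/><path d="M463 290l-9 16-13 34-2 10 1 6 5 6 18 8"/><path d="M17 232l4 0 4-5 11-31-2-4-3-3-14-2"/><path d="M262 17l2 7 14 18 7 22 5 10 10 11 27 27 9 9 8 4 21 4 9 9 9 4 6-1 3-2 3-5 1-7 2-2 6 0 7 3 7 8 3 9 1 9-4 25 1 8 4 8 6 7 9 5 25 2"/></g><g data-elev="1025"><path d="M375 463l-2-9-8-26-3-22 2-11 10-21 0-11-7-26-3-29-15-35 0-25-10-23-4-21-4-7-4-3-7-3-22-3-6 1-2 5 26 61-1 7-6 5-11 3-10-5-8-10-16-28-11-10-7-3-7 1-5 3-3 6 1 8 13 23 0 8-2 25 4 13 5 5 7 4 34 9 7 4-1 4-4 6-12 9-14 3-27-2-27 2-8-1-4-2-2-5-8-25-8-20-9-15-8-8-13-4-19 1-13 4-7 8 2 8 22 18 24 32 10 7 19 7 4 4 18 51 1 23 5 23 1 12"/><path d="M188 238l6 0 4-4-1-7-3-4-4 1-3 5-1 6z"/><path d="M463 176l-14 4-2 3 3 4 13 3"/><path d="M346 17l6 32-5 33 2 7 4 5 6 3 9 2 34 1 22 3 15-2 24 6"/></g><g data-elev="1050"><path d="M365 463l-8-29-5-36 1-10 9-18 1-9-3-9-7-11-5-5-6-1-16 1-10 2-25 18-14 6-14 2-27-4-7 2-6 4-2 6 0 7 12 21 2 9-2 21 3 33"/><path d="M345 320l4 0 3-6-1-8-3-6-5-5-4-1-7 0-6 2-2 3 2 3z"/><path d="M272 290l2-1 1-3-2-3-3-2-2 4z"/></g><g data-elev="1075"><path d="M351 463l-5-21-3-26-6-9-7-2-33 10-21 0-5 13-11 8-4 6-2 9-1 12"/></g>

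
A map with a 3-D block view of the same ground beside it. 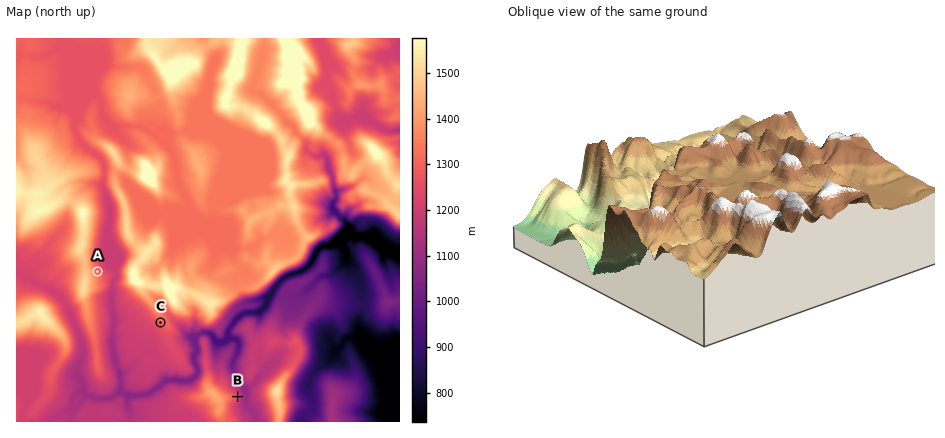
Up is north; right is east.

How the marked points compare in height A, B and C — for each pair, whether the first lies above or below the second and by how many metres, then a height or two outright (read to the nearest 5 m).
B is below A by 85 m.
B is below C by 75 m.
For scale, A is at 1310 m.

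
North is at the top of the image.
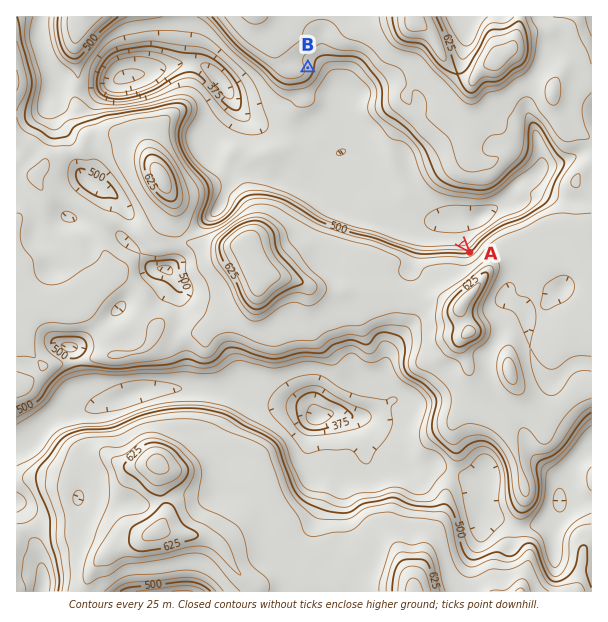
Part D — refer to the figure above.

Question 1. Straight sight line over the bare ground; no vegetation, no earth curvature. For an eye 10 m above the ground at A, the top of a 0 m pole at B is visible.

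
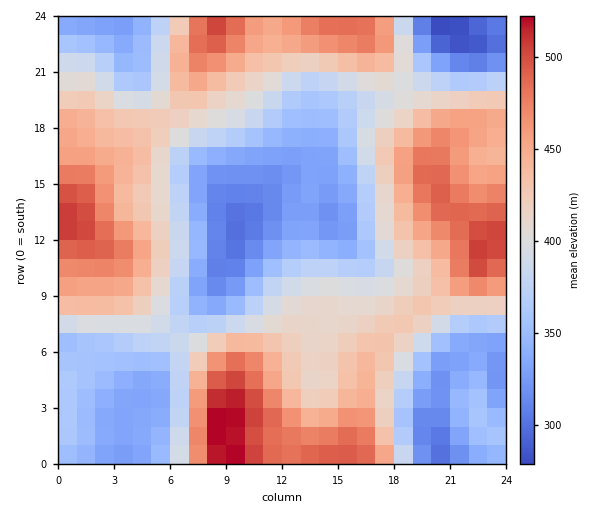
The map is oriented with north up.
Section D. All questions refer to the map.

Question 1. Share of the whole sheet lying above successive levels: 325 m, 91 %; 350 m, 75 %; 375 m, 63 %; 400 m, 52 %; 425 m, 37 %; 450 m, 24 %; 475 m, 13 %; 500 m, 3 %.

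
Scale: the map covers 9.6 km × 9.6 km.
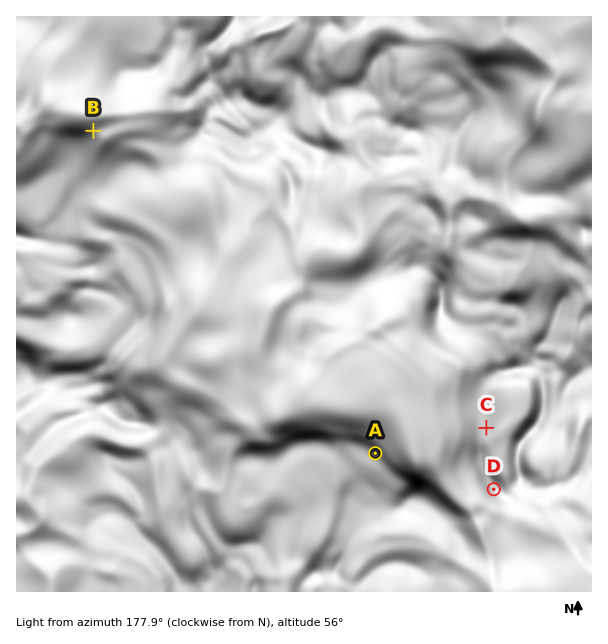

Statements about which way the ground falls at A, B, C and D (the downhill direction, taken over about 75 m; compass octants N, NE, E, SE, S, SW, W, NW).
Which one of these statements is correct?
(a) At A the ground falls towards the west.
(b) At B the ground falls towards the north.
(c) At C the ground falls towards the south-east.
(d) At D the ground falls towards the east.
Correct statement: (b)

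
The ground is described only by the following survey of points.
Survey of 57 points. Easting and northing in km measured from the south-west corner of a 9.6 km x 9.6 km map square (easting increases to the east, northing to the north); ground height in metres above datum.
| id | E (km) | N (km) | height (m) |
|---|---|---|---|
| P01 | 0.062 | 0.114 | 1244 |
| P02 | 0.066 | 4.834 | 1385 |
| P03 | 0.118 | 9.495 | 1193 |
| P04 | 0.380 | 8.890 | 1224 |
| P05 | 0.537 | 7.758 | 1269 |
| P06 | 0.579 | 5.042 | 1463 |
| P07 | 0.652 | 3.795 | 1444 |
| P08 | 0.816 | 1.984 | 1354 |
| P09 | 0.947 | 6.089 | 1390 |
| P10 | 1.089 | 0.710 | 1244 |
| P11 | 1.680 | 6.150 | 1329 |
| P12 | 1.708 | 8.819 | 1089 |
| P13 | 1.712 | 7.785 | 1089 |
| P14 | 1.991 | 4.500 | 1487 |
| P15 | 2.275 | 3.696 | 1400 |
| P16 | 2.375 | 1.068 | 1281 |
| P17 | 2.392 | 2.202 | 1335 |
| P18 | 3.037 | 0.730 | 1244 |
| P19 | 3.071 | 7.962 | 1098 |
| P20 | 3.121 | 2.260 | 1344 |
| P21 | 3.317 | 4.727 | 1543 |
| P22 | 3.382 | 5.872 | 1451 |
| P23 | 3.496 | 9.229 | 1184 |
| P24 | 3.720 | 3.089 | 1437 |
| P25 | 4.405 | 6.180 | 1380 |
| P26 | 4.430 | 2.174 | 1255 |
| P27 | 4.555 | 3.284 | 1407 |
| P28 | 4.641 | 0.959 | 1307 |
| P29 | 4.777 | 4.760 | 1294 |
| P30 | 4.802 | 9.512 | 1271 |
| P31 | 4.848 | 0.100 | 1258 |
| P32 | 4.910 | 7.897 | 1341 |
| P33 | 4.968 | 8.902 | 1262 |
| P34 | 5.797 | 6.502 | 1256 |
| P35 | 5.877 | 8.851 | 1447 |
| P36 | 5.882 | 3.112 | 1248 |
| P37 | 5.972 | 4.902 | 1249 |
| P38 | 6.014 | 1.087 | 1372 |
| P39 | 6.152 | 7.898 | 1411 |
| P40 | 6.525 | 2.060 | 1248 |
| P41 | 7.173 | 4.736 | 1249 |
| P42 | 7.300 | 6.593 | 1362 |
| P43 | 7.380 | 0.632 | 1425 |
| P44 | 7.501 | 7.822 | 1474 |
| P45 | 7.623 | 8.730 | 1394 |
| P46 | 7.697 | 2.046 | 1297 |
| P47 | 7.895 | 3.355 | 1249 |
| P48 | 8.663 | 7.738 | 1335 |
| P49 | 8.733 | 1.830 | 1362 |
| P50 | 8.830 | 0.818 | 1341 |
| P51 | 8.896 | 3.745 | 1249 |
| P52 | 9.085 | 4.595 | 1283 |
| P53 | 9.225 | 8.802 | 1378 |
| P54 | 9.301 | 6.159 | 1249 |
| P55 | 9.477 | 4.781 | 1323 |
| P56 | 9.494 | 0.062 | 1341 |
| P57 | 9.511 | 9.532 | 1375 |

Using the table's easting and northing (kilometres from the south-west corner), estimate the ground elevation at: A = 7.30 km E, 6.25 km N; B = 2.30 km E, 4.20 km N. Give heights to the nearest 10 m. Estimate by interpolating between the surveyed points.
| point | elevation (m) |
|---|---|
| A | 1340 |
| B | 1500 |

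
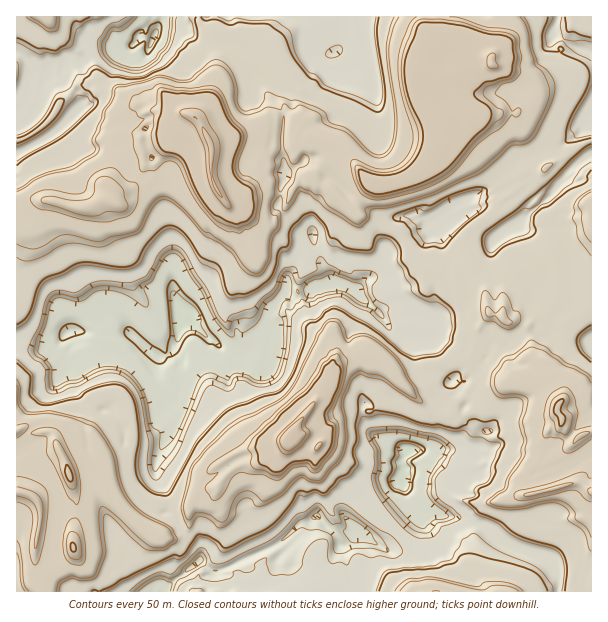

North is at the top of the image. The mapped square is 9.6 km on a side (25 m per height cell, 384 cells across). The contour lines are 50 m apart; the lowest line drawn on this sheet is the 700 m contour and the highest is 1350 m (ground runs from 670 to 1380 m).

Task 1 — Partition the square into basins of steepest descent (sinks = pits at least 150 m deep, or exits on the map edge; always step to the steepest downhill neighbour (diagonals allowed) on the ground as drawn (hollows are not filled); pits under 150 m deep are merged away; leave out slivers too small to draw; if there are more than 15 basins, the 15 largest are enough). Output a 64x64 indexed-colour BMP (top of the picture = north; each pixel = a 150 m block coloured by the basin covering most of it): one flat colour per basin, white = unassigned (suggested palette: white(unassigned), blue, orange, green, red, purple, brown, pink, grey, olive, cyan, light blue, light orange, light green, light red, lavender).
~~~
<image width="64" height="64" href="data:image/bmp;base64,Qk12CAAAAAAAAHYAAAAoAAAAQAAAAEAAAAABAAQAAAAAAAAIAAATCwAAEwsAABAAAAAAAAAA////ALR3HwAOf/8ALKAsACgn1gC9Z5QAS1aMAMJ34wB/f38AIr28AM++FwDox64AeLv/AIrfmACWmP8A1bDFABERERERERERERERERERERERERERERERERERERERERERERERERERERERERERERERERERERERERERERERERERERERERERERERERERERERERERERERERERERERERERERERERERERERERERERERERERERERERERERERERERERERERERERERERERERERERERERERERERERERERERERERERERERERERERERERERERERERERERERERERERERERERERERERERERERERERERIiERERERERERERERERERERERERERERERERERERERESIiIRERERERERERERERERERERERERERERERERERERESIiIhERERERERERERERERERERERERERERERERERERESIiIiERERERERERERERERERERERERERERERERERERESIiIiIhEREREREREREREREREREREREREREREREREREiIiIiIiIRERERERERERERERERERERERERERERERERESIiIiIiIiIRERERERERERERERERERERERERERERERIiIiIiIiIiIhEREREREREREREREREREREREREREREREREiIiIiIiIiERERERERERERERERERERERERERERERERERIiIiIiIiIiERERERERERERERERERERERERERERESERIiIiIiIiIiIiIhERERERERERERERERERERERERESIiIiIiIiIiIiIiIiIhERERERERERERERERERERESIiIiIiIiIiIiIiIiIiIiERERERERERERERERERERERIiIiIiIiIiIiIiIiIiIiIhEREREREREREREREREREREiIiIiIiIiIiIiIiIiIiIiIRERERERERERERERERERESIiIiIiIiIiIiIiIiIiIiIhERERERERERERERERERERIiIiIiIiIiIiIiIiIiIiIiIREREREREREREREREREREiIiIiIiIiIiIiIiIiIiIiIiERERESERERERERERERESIiIiIiIiIiIiIiIiIiIiIiIRERESIhERERERERERERIiIiIiIiIiIiIiIiIiIiIiIiERESIiIhEREREREREREiIiIiIiIiIiIiIiIiIiIiIiIiESIiIiIiERERERERESIiIiIiIiIiIiIiIiIiIiIiIiIiIiIiIiIhERERERERIiIiIiIiIiIiIiIiIiIiIiIiIiIiIiIiIiEREREREREiIiIiIiIiIiIiIiIiIiIiIiIiIiIiIiIiIhERERERESIiIiIiIiIiIiIiIiIiIiIiIiIiIiIiIiIiERERERERIiIiIiIiIiIiIiIiIiIiIiIiIiIiIiIiIiIREREREREiIiIiIiIiIiIiIiIiIiIiIiIiIiIiIiIiIhERERERESIiIiIiIiIiIiIiIiIiIiIiIiIiIiIiIiIiERERERERIiIiIiIiIiIiIiIiIiIiIiIiIiIiIiIiIREREREREREiIiIiIiIiIiIiIiIiIiIiIiIiIiIiIiIhERERERERESIiIiIiIiIiIiIiIiIiIiIiIiIiIiIiIiIRERERERERIiIiIiIiIiIiIiIiIiIiIiIiIiIiIiIiIhEREREREREiIiIiIiIiIiIiIiIiIiIiIiIiIiIiIiIiERERERERESIiIiIiIiIiIiIiIiIiIiIiIiIiIiIiIiIRERERERERIiIiIiIiIiIiIiIiIiIiIiIiIiIiIiIiIiEREREREREiIiIiIiIiIiIiIiIiERIiIiIiIiIiIiIiIhERERERESIiIiIiIiIiIiIiIiERESIiIiIiIiIiIiIiIRERERERIiIzMzMiIiIiIiIhERERIiIiESIiIiIiIiIiEREREREzMzMzMxEiIiIiIhERERESIiEREiIiIiIiIiIhERERETMzMzMzEREiIiIiERERERIhERESIiIiIiIiIiIRERERMzMzMzMxERIRESERERERERERETMzMyIiIiIiIhEREREzMzMzMzERERERERERERERERERMzMzMyIiIiIhERERETMzMzMzMzERERERERERERERERMzMzMzIiIiIhERERERMzMzMzMzMxERERERERERERERMzMzMzMyIiIhEREREREzMzMzMzMzEREREzMRERERMzMzMzMzMzIiIhERERERETMzMzMzMzMRERETMzMxERMzMzMzMzMzMyIhERERERERMzMzMzMzMzMzETMzMzMREzMzMzMzMzMxEREREREREREzMzMzMzMzMzMzMzMzMzMzMzMzMzMzMzERERERERERETMzMzMzMzMzMzMzMzMzMzMzMzMzMzMzERERERERERERMzMzMzMzMzMzMzMzMzMzMzMzMzMzMzEREREREREREREzMzMzMzMzMzMzMzMzMzMzMzMzMzMzMRERERERERERETMzMzMzMzMzMzMzMzMzMzMzMzMzMzMxERERERERERERMzMzMzMzMzMzMzMzMzMzMzMzMzMzMzEREREREREREREzMzMzMzMzMzMzMzMzMzMzMzMzMzMzMxERERERERERETMzMzMzMzMzMzMzMzMzMzMzMzMzMzMzERERERERERERMzMzMzMzMzMzMzMzMzMzMzMzMzMzMzMxEREREREREREzMzMzMzMzMzMzMzMzMzMzMzMzMzMzMxERERERERERETMzMzMzMzMzMzMzMzMzMzMzMzMzMzMxERERERERERER"/>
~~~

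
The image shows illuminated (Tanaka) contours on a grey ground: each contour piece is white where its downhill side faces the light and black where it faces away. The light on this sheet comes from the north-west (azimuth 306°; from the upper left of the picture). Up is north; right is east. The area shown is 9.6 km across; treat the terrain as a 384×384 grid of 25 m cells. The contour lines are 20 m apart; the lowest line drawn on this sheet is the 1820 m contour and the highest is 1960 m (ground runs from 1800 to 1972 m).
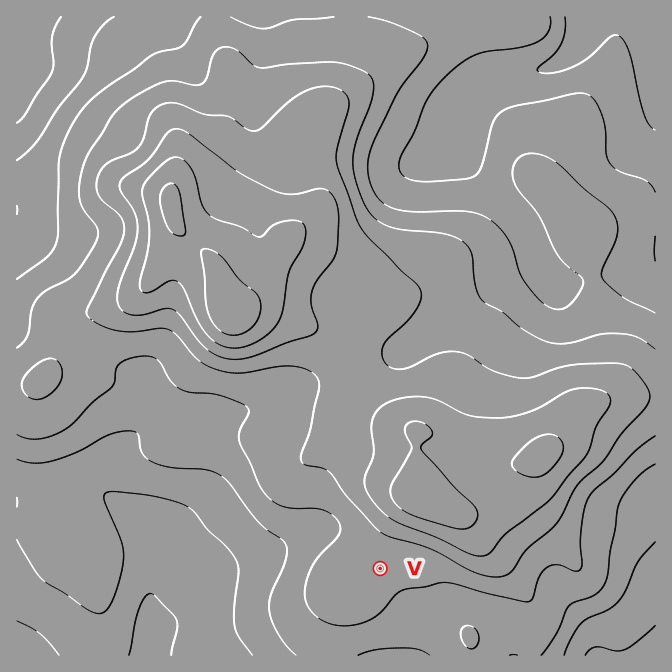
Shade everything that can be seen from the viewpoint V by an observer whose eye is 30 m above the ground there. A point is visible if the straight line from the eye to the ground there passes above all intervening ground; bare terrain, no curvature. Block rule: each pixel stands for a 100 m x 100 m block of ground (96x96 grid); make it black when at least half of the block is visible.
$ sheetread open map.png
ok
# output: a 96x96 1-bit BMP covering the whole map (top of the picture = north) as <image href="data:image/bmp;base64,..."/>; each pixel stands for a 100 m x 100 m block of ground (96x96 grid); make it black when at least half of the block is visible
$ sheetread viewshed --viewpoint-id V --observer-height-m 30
<image width="96" height="96" href="data:image/bmp;base64,Qk2+BAAAAAAAAD4AAAAoAAAAYAAAAGAAAAABAAEAAAAAAIAEAAATCwAAEwsAAAIAAAAAAAAA////AAAAAAAAD+B+AP////gMAAAAH+B/AH////gcAAAAH/B+AH////w8AAAAP/B+AHwf//x+AAAAP/h+AHgP///+AAAAf/j+AHh////+AAA4f/j+AH/////+AAA///n+AH/////8AAA///n+AH/////8AAA///n/AD/////wAAAf//n/AA/////AAAAf//j/gA////+AAAAf//z/wAf///8AAAAf//z/wAf///4AAAAf////8Af///4AAAAf/////g////wAAAAf//////////gAAAAf//////////AAAAA///////////AAAAA//////////+AAAAA//////////8AAAAA//////////wAAAAA/////z////AAAAAA/////j///8AAAAAB/////B///AAAAAAB////+B//4AAAAAAD////+A//AAAAAAAD////+Af+AAAAAAAD////+AP+AAAAAAAD////+AD+AAAAAAAD////+AB+AAAAAAAD//4f+AA+AAAAAAAD//4H+AAeAAAAAAAD//4D8AAMAAAAAAAB//+D4AAEAAAAAAAB////4AAAAAAAAAAB////4AAAAAAAAAAB////4AAAAAAAAAAA////4AAAAAAAAAAA/////AAAAAAAAAAAf////4AAAAAAAAAAP/////gAAAAAAAAAP//z///gAAAAAAAAH//x///wAAAAAAAAD//x///4AAAAAAAAD//w///4AAAAAAAAD//8///4AAAAAAAAD//+f//4AAAAAAAAD//+P//4AAAAAAAAB//8D//4AAAAAAAAA//8A//gAAAAAAAAAAf8AP/AAAAAAAAAAAP8AD/AAAAAAAAAAAD4AB/AAAAAAAAAAAD4AA/gAAAAAAAAAAB4AA/wAAAAAAAAAAAwAAfwAAAAAAAAAAAQAAfwAAAAAAAAAAAAAAPwAAAAAAAAAAAAAAP4AAAAAAAAAAAAAAP4AAAAAAAAAAAAAAH4AAAAAAAAAAAAAAD4AAAAAAAAAAAAAAB4AAAAAAAAAAAAAAA4AAAAAAAAAAAAAAAYAAAAAAAAAAAAAAAAAAAAAAAAAAAAAAAAAAAAAAAAAAAAAAAAAAAAAAAAAAAAAAAAAAAAAAAAAAAAAAAAAAAAAAAAAAAAAAAAAAAAAAAAAAAAAAAAAAAAAAAAAAAAAAAAAAAAAAAAAAAAAAAAAAAAAAAAAAAAAAAAAAAAAAAAAAAAAAAAAAAAAAAAAAAAAAAAAAAAAAAAAAAAAAAAAAAAAAAAAAAAAAAAAAAAAAAAAAAAAAAAAAAAAAAAAAAAAAAAAAAAAAAAAAAAAAAAAAAAAAAAAAAAAAAAAAAAAAAAAAAAAAAAAAAAAAAAAAAAAAAAAAAAAAAAAAAAAAAAAAAAAAAAAAAAAAAAAAAAAAAAAAAAAAAAAAAAAAAAAAAAAAAAAAAAAAAAAAAAAAAAAAAAAAAAAAAAAAAAAAAAAAAAAAAAAAAAAAAAAAAAAAAAAAAAAAAAAAAAAAAAAAAAAAAAAAAAAAAAAAAAAAAAAAAA="/>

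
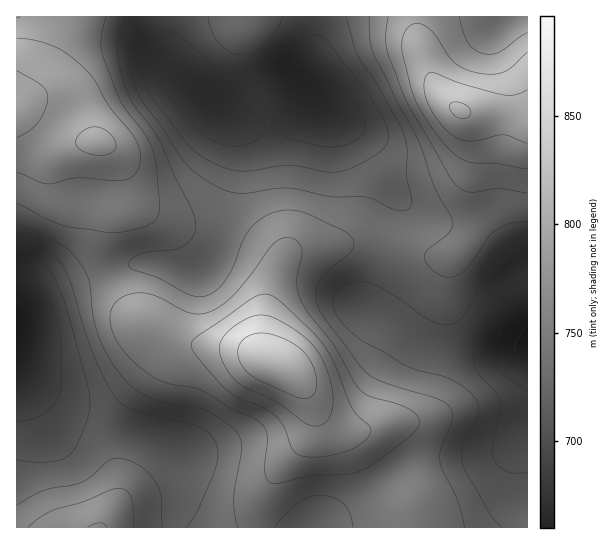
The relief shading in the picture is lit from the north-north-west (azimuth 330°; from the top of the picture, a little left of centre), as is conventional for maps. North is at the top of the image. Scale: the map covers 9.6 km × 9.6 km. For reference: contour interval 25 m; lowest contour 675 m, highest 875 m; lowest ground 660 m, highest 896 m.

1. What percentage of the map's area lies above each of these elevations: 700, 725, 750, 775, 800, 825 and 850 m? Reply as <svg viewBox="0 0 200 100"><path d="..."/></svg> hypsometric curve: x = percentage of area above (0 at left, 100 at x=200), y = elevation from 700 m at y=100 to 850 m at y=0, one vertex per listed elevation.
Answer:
<svg viewBox="0 0 200 100"><path d="M186 100l-19-17-34-16-38-17-38-17-27-16-18-17"/></svg>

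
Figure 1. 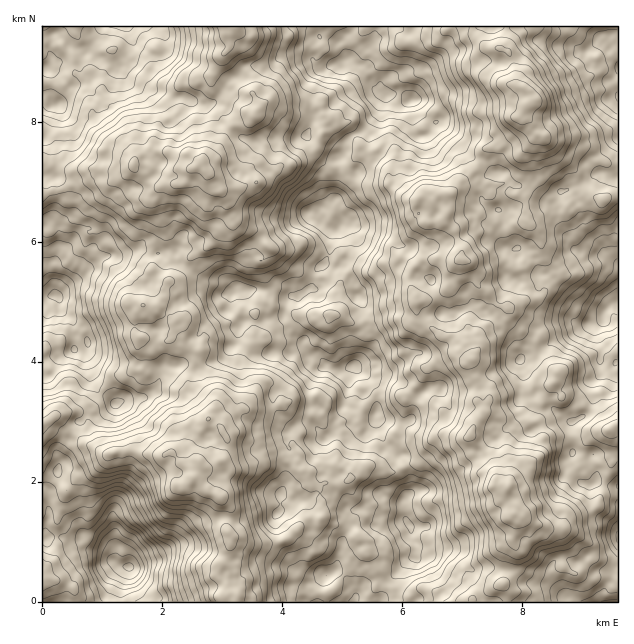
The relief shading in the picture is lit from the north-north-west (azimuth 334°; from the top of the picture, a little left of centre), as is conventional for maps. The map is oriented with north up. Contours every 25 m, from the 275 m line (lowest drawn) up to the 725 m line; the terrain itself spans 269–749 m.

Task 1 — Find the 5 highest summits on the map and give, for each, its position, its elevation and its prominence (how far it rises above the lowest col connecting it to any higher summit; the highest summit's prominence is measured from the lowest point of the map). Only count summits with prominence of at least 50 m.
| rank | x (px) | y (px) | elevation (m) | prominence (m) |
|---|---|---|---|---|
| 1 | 193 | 478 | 749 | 480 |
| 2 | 508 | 487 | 749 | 253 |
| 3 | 527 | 105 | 742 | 135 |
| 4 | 199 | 165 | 736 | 172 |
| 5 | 463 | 259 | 681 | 61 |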